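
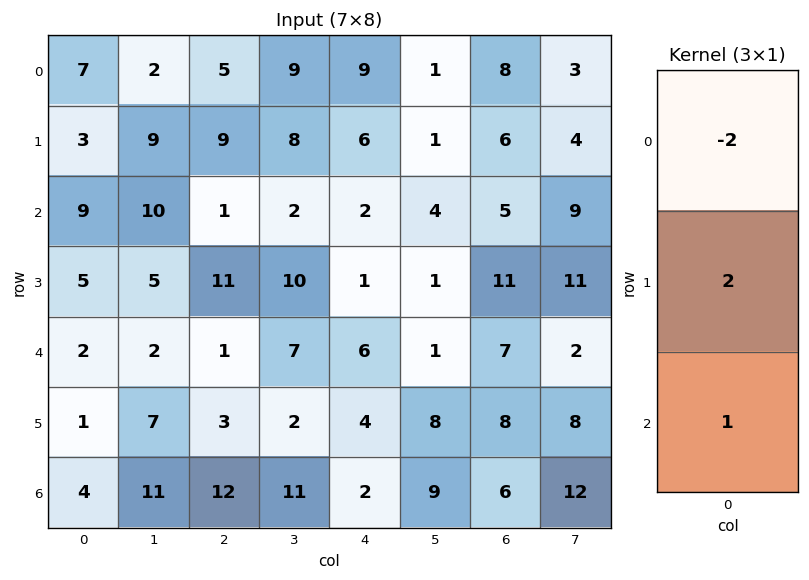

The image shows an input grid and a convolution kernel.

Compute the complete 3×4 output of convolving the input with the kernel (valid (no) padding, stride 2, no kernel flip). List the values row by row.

Output[0,0]: The receptive field on the input at this output position is [7 / 3 / 9]. Elementwise product with the kernel and sum: 7·-2 + 3·2 + 9·1.
Output[0,1]: The receptive field on the input at this output position is [5 / 9 / 1]. Elementwise product with the kernel and sum: 5·-2 + 9·2 + 1·1.

1 9 -4 1
-6 21 4 19
2 16 -2 8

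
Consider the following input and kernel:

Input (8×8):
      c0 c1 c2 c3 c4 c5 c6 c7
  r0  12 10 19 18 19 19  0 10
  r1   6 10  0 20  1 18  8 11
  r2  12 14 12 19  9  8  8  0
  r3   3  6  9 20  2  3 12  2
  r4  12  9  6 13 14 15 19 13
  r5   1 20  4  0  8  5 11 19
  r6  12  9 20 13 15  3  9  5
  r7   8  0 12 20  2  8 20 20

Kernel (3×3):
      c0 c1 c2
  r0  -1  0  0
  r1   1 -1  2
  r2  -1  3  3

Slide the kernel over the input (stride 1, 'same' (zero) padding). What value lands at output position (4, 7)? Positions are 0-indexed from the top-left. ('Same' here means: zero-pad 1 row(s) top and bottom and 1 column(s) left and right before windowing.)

The receptive field on the zero-padded input at this output position is [12 2 0 / 19 13 0 / 11 19 0]. Elementwise product with the kernel and sum: 12·-1 + 19·1 + 13·-1 + 0·2 + 11·-1 + 19·3 + 0·3.

40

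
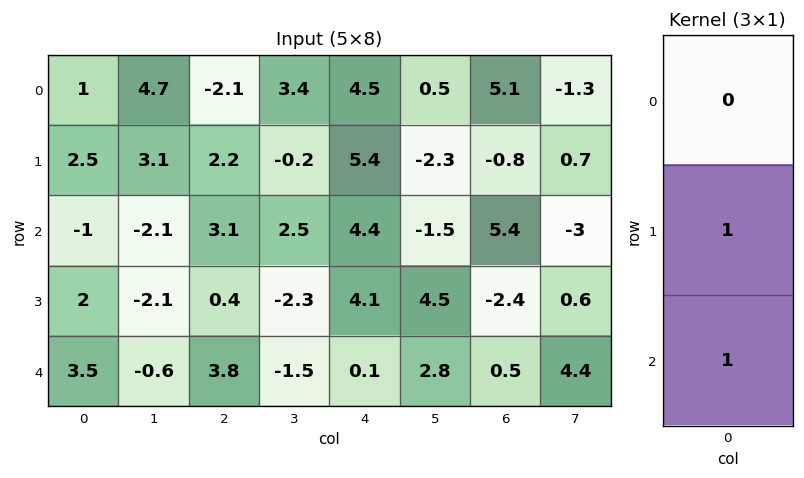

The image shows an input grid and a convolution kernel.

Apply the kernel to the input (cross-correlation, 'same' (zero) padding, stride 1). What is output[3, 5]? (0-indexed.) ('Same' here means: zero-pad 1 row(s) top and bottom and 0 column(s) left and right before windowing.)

The receptive field on the zero-padded input at this output position is [-1.5 / 4.5 / 2.8]. Elementwise product with the kernel and sum: 4.5·1 + 2.8·1.

7.3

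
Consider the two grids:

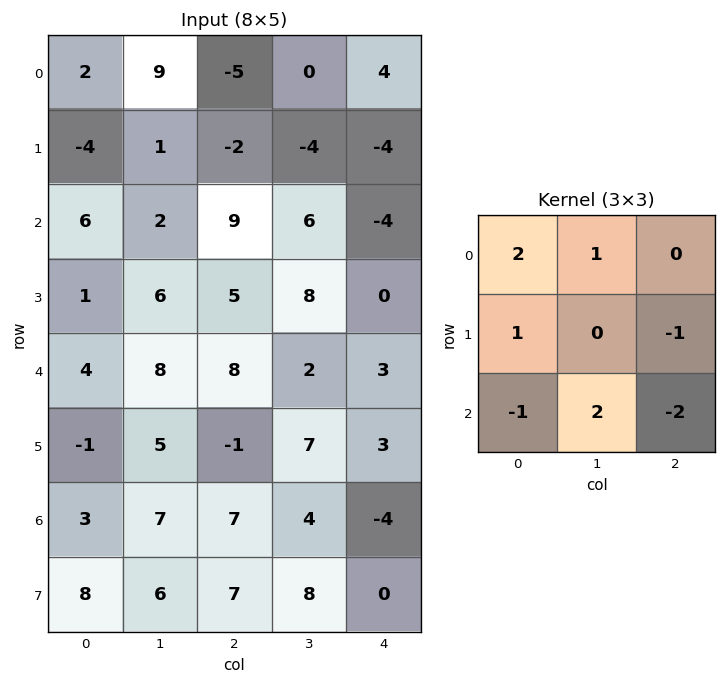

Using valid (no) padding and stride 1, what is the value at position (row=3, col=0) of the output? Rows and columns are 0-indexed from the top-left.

The receptive field on the input at this output position is [1 6 5 / 4 8 8 / -1 5 -1]. Elementwise product with the kernel and sum: 1·2 + 6·1 + 4·1 + 8·-1 + -1·-1 + 5·2 + -1·-2.

17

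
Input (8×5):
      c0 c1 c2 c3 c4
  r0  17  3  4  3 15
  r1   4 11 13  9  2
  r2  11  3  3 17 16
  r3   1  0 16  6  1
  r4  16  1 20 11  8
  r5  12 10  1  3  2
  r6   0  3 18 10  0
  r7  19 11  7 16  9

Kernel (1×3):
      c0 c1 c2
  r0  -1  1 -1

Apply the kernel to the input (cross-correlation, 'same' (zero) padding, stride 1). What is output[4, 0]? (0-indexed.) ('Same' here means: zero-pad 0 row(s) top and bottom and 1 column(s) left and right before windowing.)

15

The receptive field on the zero-padded input at this output position is [0 16 1]. Elementwise product with the kernel and sum: 0·-1 + 16·1 + 1·-1.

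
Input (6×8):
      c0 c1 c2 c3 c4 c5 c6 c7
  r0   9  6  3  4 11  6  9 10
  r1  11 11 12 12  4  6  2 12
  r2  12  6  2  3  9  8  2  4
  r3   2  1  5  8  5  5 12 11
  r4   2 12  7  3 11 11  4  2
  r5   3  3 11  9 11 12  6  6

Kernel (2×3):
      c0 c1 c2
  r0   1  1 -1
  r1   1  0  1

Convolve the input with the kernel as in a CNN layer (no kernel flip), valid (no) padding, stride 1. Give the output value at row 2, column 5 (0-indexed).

22

The receptive field on the input at this output position is [8 2 4 / 5 12 11]. Elementwise product with the kernel and sum: 8·1 + 2·1 + 4·-1 + 5·1 + 11·1.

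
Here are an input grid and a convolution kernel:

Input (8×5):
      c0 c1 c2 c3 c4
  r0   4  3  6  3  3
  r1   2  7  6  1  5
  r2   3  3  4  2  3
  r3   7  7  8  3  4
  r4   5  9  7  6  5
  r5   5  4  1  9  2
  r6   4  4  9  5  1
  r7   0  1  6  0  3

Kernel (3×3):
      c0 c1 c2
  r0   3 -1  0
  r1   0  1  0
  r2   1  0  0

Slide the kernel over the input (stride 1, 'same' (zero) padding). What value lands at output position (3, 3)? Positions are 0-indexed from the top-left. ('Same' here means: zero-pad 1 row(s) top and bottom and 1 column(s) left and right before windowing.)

20

The receptive field on the zero-padded input at this output position is [4 2 3 / 8 3 4 / 7 6 5]. Elementwise product with the kernel and sum: 4·3 + 2·-1 + 3·1 + 7·1.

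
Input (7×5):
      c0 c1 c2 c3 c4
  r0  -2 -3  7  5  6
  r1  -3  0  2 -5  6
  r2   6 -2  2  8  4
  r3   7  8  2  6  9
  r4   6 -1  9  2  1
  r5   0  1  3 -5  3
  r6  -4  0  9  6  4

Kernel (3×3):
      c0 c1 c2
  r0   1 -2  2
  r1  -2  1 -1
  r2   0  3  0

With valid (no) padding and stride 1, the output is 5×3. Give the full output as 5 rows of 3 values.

16 6 18
9 -10 42
3 17 -7
-24 34 -24
24 18 11

Output[0,0]: The receptive field on the input at this output position is [-2 -3 7 / -3 0 2 / 6 -2 2]. Elementwise product with the kernel and sum: -2·1 + -3·-2 + 7·2 + -3·-2 + 0·1 + 2·-1 + -2·3.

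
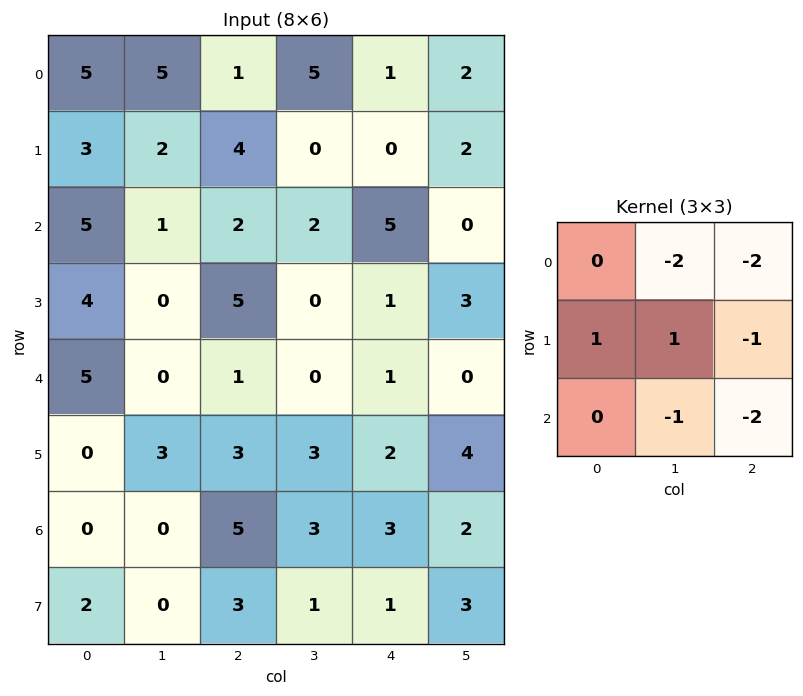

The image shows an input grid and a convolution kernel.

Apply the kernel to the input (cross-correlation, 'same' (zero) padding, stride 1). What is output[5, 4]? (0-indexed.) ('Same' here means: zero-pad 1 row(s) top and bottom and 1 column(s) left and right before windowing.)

The receptive field on the zero-padded input at this output position is [0 1 0 / 3 2 4 / 3 3 2]. Elementwise product with the kernel and sum: 1·-2 + 0·-2 + 3·1 + 2·1 + 4·-1 + 3·-1 + 2·-2.

-8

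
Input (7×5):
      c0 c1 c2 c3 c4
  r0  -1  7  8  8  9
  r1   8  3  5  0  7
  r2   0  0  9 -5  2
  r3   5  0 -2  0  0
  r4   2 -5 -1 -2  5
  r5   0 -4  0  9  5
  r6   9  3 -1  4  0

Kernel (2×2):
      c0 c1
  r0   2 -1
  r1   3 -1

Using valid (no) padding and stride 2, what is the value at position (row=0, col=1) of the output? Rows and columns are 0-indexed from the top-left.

The receptive field on the input at this output position is [8 8 / 5 0]. Elementwise product with the kernel and sum: 8·2 + 8·-1 + 5·3 + 0·-1.

23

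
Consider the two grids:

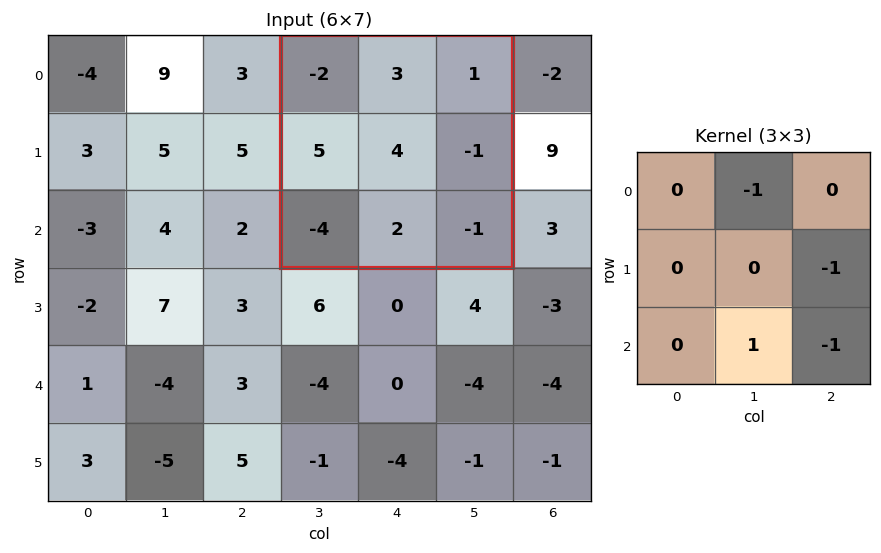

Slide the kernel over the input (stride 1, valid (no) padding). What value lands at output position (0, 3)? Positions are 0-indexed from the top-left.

1

The receptive field on the input at this output position is [-2 3 1 / 5 4 -1 / -4 2 -1]. Elementwise product with the kernel and sum: 3·-1 + -1·-1 + 2·1 + -1·-1.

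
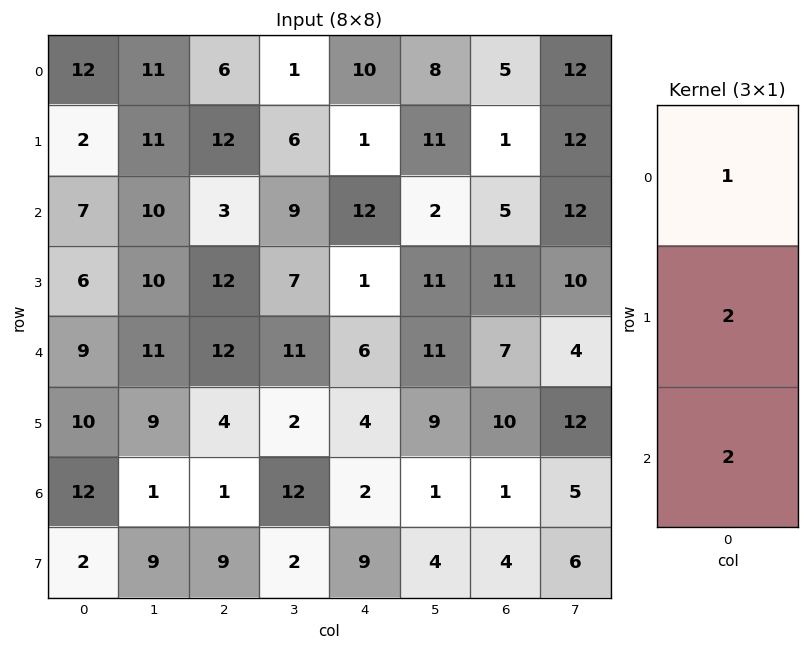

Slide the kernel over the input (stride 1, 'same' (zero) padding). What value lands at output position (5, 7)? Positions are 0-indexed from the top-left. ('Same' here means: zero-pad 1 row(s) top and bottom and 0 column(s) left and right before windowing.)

The receptive field on the zero-padded input at this output position is [4 / 12 / 5]. Elementwise product with the kernel and sum: 4·1 + 12·2 + 5·2.

38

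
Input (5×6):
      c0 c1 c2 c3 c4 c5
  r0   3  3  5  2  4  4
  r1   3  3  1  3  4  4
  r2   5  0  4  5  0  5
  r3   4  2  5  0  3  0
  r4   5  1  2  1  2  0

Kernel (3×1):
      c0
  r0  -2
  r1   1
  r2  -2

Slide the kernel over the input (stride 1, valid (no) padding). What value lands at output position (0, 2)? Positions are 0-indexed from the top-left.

The receptive field on the input at this output position is [5 / 1 / 4]. Elementwise product with the kernel and sum: 5·-2 + 1·1 + 4·-2.

-17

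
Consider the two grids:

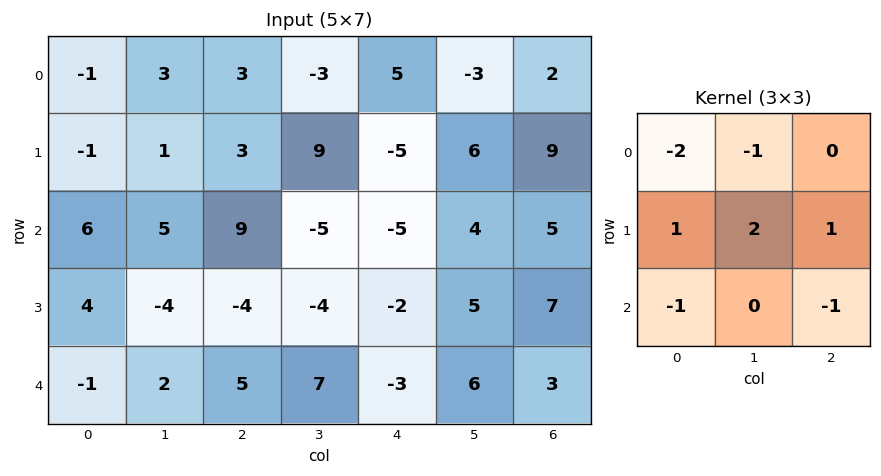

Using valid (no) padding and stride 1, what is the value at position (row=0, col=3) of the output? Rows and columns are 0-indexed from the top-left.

7

The receptive field on the input at this output position is [-3 5 -3 / 9 -5 6 / -5 -5 4]. Elementwise product with the kernel and sum: -3·-2 + 5·-1 + 9·1 + -5·2 + 6·1 + -5·-1 + 4·-1.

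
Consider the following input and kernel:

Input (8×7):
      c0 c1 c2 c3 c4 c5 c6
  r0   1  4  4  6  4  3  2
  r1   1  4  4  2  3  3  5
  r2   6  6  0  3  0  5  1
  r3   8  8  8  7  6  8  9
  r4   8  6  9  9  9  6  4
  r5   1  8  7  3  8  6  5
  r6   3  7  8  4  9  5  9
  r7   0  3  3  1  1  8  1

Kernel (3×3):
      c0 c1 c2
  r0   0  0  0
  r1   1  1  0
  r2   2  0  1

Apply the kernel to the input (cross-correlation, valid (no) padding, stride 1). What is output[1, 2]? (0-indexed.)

The receptive field on the input at this output position is [4 2 3 / 0 3 0 / 8 7 6]. Elementwise product with the kernel and sum: 0·1 + 3·1 + 8·2 + 6·1.

25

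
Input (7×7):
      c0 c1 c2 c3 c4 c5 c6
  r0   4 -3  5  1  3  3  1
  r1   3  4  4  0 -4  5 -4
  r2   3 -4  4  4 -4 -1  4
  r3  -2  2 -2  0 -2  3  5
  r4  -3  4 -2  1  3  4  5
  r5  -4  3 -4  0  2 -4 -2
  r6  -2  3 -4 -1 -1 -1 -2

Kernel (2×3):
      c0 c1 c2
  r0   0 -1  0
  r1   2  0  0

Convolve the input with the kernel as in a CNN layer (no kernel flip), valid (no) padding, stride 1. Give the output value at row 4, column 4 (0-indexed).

The receptive field on the input at this output position is [3 4 5 / 2 -4 -2]. Elementwise product with the kernel and sum: 4·-1 + 2·2.

0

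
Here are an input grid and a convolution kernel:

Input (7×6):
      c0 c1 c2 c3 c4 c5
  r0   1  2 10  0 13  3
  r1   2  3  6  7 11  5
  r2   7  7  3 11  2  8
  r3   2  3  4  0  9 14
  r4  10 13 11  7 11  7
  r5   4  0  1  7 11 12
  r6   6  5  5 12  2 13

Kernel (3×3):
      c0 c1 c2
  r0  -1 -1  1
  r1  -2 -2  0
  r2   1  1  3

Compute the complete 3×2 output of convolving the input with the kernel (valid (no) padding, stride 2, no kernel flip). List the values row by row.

Output[0,0]: The receptive field on the input at this output position is [1 2 10 / 2 3 6 / 7 7 3]. Elementwise product with the kernel and sum: 1·-1 + 2·-1 + 10·1 + 2·-2 + 3·-2 + 7·1 + 7·1 + 3·3.
Output[0,1]: The receptive field on the input at this output position is [10 0 13 / 6 7 11 / 3 11 2]. Elementwise product with the kernel and sum: 10·-1 + 0·-1 + 13·1 + 6·-2 + 7·-2 + 3·1 + 11·1 + 2·3.

20 -3
35 31
6 0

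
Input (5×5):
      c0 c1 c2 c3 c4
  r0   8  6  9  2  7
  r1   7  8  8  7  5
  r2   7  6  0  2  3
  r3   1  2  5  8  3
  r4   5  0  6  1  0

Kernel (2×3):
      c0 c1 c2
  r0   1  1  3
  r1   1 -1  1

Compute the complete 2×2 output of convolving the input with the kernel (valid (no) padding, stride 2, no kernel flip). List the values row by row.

Output[0,0]: The receptive field on the input at this output position is [8 6 9 / 7 8 8]. Elementwise product with the kernel and sum: 8·1 + 6·1 + 9·3 + 7·1 + 8·-1 + 8·1.

48 38
17 11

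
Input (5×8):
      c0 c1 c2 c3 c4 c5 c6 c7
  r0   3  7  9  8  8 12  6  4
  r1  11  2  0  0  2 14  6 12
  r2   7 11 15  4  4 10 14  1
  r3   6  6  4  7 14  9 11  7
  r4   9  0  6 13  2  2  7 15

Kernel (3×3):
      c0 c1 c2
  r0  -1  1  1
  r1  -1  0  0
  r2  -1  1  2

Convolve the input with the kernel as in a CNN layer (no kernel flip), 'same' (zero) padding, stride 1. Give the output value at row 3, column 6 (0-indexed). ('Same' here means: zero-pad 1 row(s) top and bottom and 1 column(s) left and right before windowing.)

The receptive field on the zero-padded input at this output position is [10 14 1 / 9 11 7 / 2 7 15]. Elementwise product with the kernel and sum: 10·-1 + 14·1 + 1·1 + 9·-1 + 2·-1 + 7·1 + 15·2.

31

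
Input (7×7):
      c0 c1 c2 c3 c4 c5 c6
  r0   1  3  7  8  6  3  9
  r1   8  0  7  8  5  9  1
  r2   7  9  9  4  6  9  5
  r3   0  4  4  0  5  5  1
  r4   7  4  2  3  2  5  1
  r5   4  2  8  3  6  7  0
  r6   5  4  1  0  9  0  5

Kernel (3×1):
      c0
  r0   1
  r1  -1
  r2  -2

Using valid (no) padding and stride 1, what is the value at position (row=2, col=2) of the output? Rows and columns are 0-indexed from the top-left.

The receptive field on the input at this output position is [9 / 4 / 2]. Elementwise product with the kernel and sum: 9·1 + 4·-1 + 2·-2.

1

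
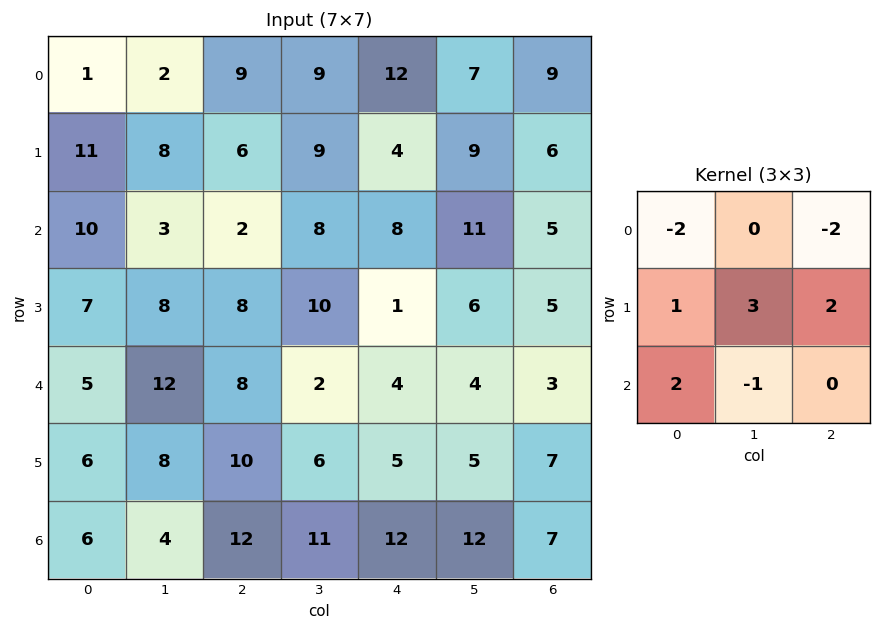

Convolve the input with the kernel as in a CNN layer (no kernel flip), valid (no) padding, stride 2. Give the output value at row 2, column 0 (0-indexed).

32

The receptive field on the input at this output position is [5 12 8 / 6 8 10 / 6 4 12]. Elementwise product with the kernel and sum: 5·-2 + 8·-2 + 6·1 + 8·3 + 10·2 + 6·2 + 4·-1.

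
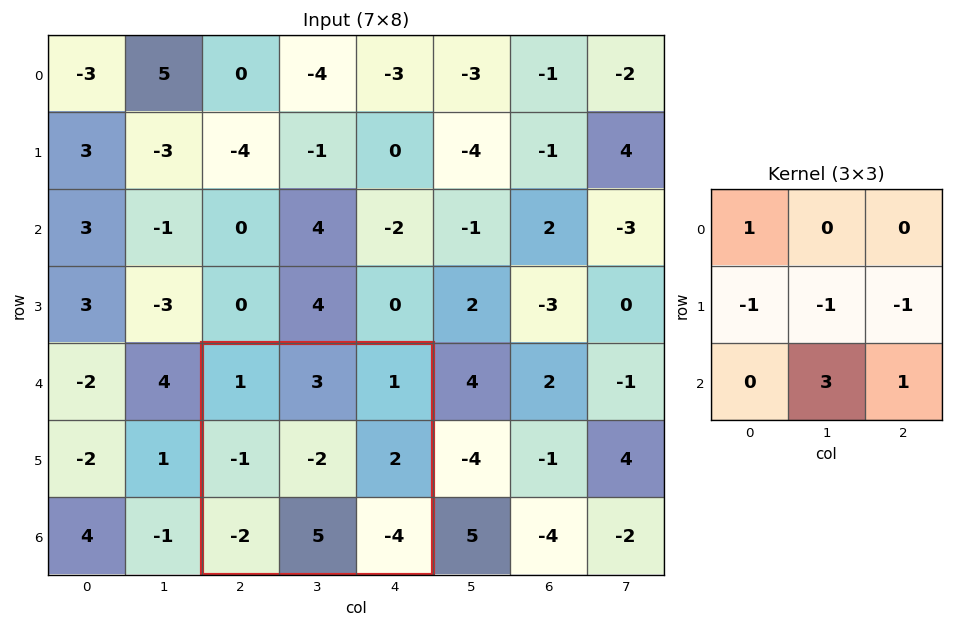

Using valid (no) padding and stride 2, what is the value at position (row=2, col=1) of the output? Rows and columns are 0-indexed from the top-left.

The receptive field on the input at this output position is [1 3 1 / -1 -2 2 / -2 5 -4]. Elementwise product with the kernel and sum: 1·1 + -1·-1 + -2·-1 + 2·-1 + 5·3 + -4·1.

13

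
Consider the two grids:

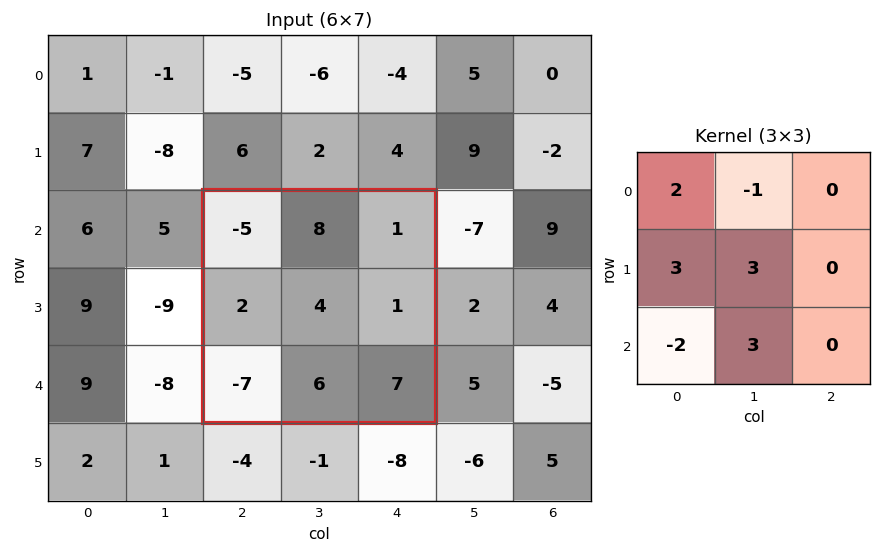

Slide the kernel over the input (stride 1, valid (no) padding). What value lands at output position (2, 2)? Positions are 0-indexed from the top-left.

The receptive field on the input at this output position is [-5 8 1 / 2 4 1 / -7 6 7]. Elementwise product with the kernel and sum: -5·2 + 8·-1 + 2·3 + 4·3 + -7·-2 + 6·3.

32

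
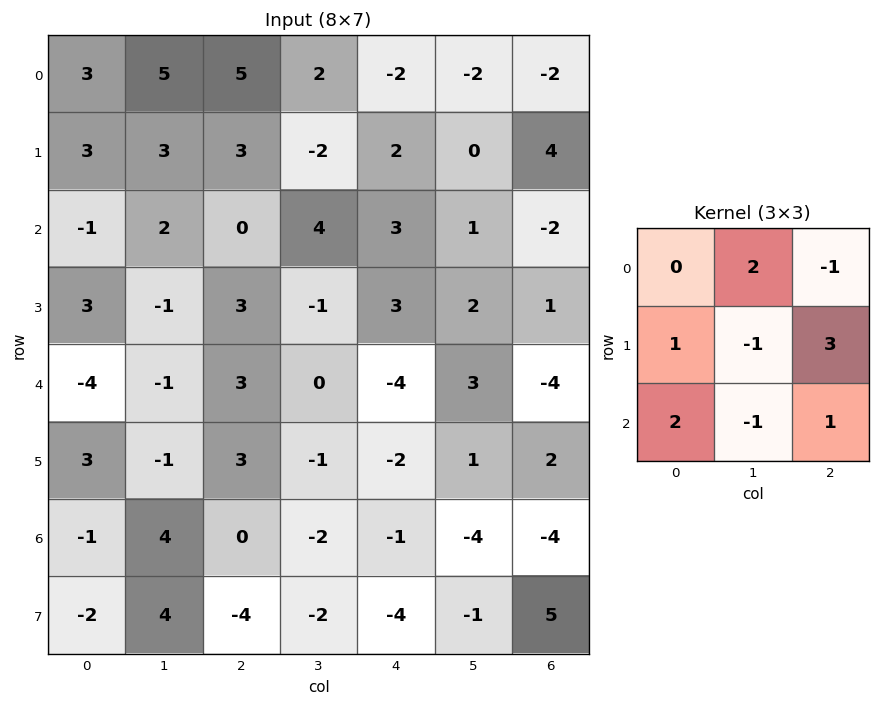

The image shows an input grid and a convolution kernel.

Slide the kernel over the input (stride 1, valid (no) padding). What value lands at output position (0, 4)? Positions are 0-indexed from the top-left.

The receptive field on the input at this output position is [-2 -2 -2 / 2 0 4 / 3 1 -2]. Elementwise product with the kernel and sum: -2·2 + -2·-1 + 2·1 + 0·-1 + 4·3 + 3·2 + 1·-1 + -2·1.

15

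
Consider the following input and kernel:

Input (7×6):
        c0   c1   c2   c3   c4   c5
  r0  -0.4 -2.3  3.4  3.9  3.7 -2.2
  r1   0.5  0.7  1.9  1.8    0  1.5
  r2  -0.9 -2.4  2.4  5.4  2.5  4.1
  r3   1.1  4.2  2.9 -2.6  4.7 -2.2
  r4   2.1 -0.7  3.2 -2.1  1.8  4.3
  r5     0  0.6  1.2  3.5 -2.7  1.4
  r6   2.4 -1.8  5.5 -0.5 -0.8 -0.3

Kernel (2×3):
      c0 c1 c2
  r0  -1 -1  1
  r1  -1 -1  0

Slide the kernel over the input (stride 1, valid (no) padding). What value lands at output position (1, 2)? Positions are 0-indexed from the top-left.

-11.5

The receptive field on the input at this output position is [1.9 1.8 0 / 2.4 5.4 2.5]. Elementwise product with the kernel and sum: 1.9·-1 + 1.8·-1 + 0·1 + 2.4·-1 + 5.4·-1.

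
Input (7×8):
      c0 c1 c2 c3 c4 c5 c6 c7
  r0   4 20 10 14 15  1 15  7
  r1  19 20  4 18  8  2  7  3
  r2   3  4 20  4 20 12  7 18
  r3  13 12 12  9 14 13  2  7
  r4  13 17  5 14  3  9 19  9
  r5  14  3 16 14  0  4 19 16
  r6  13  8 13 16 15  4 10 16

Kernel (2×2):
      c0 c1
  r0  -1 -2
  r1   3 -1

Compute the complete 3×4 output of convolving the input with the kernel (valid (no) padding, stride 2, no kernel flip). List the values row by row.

Output[0,0]: The receptive field on the input at this output position is [4 20 / 19 20]. Elementwise product with the kernel and sum: 4·-1 + 20·-2 + 19·3 + 20·-1.
Output[0,1]: The receptive field on the input at this output position is [10 14 / 4 18]. Elementwise product with the kernel and sum: 10·-1 + 14·-2 + 4·3 + 18·-1.

-7 -44 5 -11
16 -1 -15 -44
-8 1 -25 4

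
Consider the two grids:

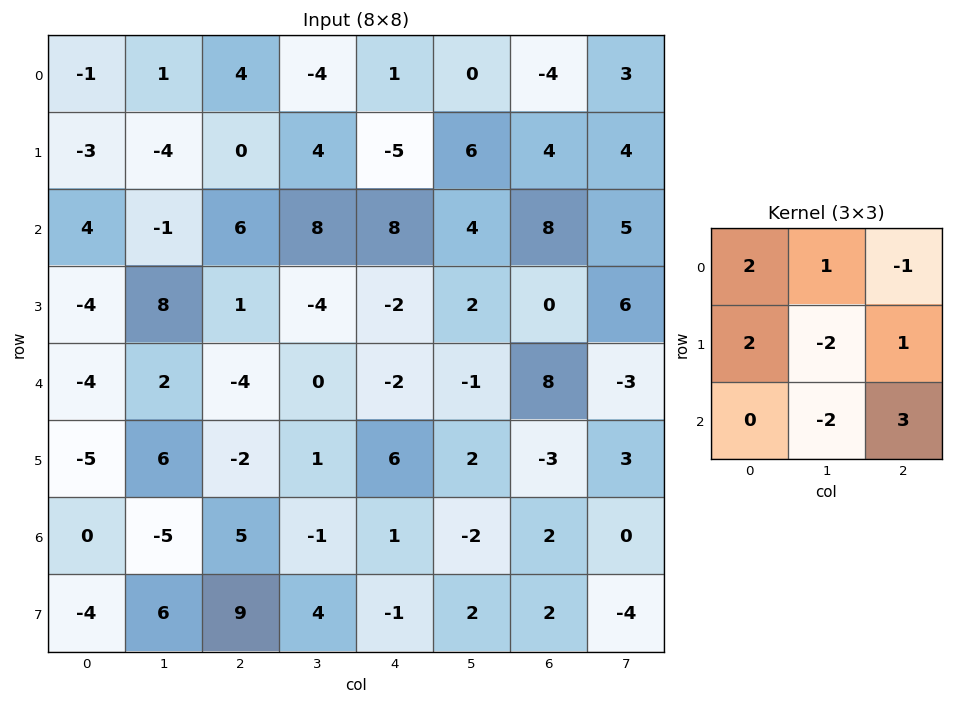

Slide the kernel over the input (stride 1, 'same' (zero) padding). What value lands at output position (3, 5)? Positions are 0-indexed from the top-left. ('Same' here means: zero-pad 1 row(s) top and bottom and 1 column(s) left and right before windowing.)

The receptive field on the zero-padded input at this output position is [8 4 8 / -2 2 0 / -2 -1 8]. Elementwise product with the kernel and sum: 8·2 + 4·1 + 8·-1 + -2·2 + 2·-2 + 0·1 + -1·-2 + 8·3.

30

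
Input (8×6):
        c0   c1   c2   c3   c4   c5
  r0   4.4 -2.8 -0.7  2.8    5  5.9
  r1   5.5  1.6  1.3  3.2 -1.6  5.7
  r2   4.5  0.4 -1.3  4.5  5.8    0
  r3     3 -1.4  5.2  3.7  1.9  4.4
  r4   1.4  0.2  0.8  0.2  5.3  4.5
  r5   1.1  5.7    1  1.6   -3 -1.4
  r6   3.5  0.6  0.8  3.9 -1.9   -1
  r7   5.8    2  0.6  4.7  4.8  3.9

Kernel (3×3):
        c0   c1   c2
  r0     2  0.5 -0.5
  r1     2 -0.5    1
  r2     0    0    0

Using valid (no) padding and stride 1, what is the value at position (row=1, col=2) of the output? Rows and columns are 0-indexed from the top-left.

The receptive field on the input at this output position is [1.3 3.2 -1.6 / -1.3 4.5 5.8 / 5.2 3.7 1.9]. Elementwise product with the kernel and sum: 1.3·2 + 3.2·0.5 + -1.6·-0.5 + -1.3·2 + 4.5·-0.5 + 5.8·1.

5.95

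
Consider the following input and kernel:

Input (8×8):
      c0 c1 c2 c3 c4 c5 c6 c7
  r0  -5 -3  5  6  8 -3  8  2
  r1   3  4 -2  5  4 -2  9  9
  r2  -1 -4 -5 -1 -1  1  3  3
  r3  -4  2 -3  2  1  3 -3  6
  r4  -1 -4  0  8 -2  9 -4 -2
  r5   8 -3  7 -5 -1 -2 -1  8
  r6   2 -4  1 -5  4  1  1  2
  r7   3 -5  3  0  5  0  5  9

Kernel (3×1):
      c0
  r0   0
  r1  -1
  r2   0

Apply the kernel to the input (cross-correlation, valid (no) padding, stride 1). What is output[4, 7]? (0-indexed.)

The receptive field on the input at this output position is [-2 / 8 / 2]. Elementwise product with the kernel and sum: 8·-1.

-8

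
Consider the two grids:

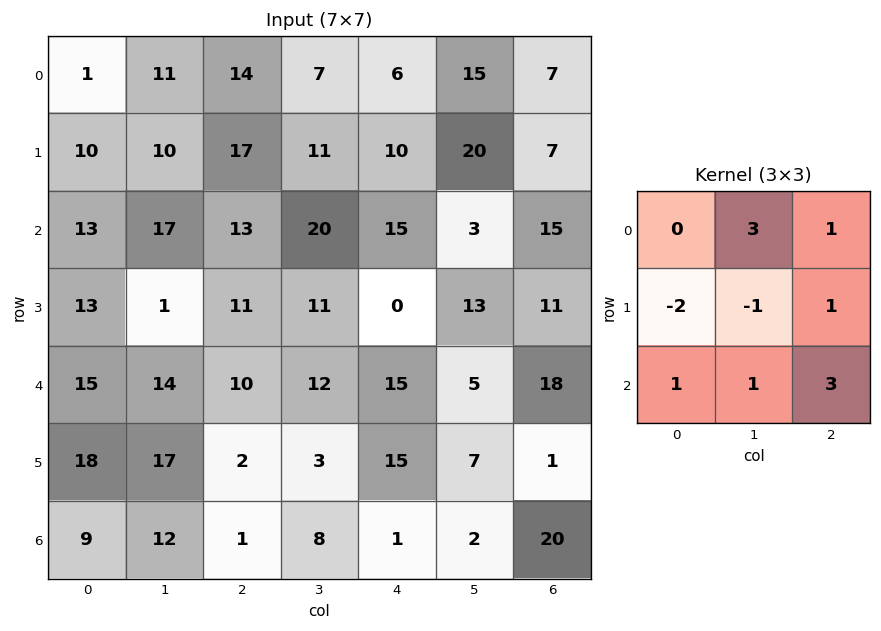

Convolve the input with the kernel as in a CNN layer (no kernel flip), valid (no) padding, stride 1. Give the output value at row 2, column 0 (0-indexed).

107

The receptive field on the input at this output position is [13 17 13 / 13 1 11 / 15 14 10]. Elementwise product with the kernel and sum: 17·3 + 13·1 + 13·-2 + 1·-1 + 11·1 + 15·1 + 14·1 + 10·3.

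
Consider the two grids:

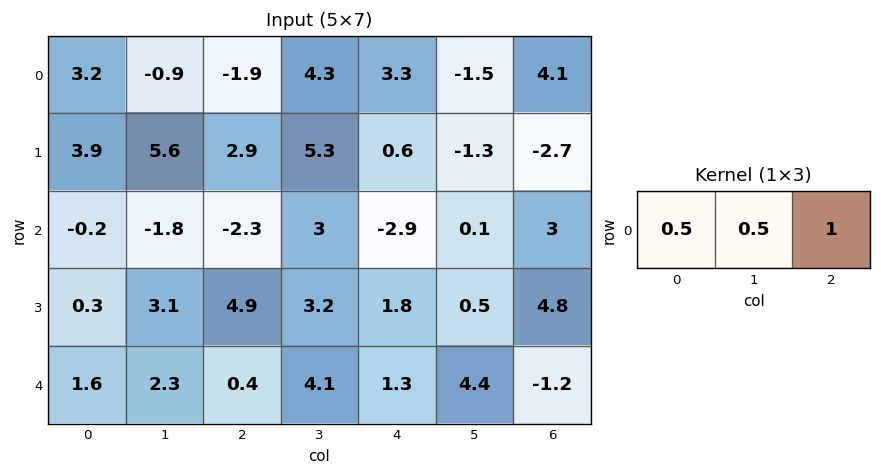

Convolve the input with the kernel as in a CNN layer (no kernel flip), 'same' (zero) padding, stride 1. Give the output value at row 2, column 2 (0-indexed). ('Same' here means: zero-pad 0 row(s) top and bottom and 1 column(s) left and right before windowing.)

The receptive field on the zero-padded input at this output position is [-1.8 -2.3 3]. Elementwise product with the kernel and sum: -1.8·0.5 + -2.3·0.5 + 3·1.

0.95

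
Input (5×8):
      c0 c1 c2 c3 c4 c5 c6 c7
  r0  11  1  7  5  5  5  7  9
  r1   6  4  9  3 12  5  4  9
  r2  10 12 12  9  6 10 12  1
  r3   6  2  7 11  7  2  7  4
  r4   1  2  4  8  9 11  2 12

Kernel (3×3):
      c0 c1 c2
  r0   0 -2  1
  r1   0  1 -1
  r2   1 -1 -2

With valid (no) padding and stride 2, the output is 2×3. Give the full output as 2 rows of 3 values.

Output[0,0]: The receptive field on the input at this output position is [11 1 7 / 6 4 9 / 10 12 12]. Elementwise product with the kernel and sum: 1·-2 + 7·1 + 4·1 + 9·-1 + 10·1 + 12·-1 + 12·-2.

-26 -23 -30
-26 -30 -19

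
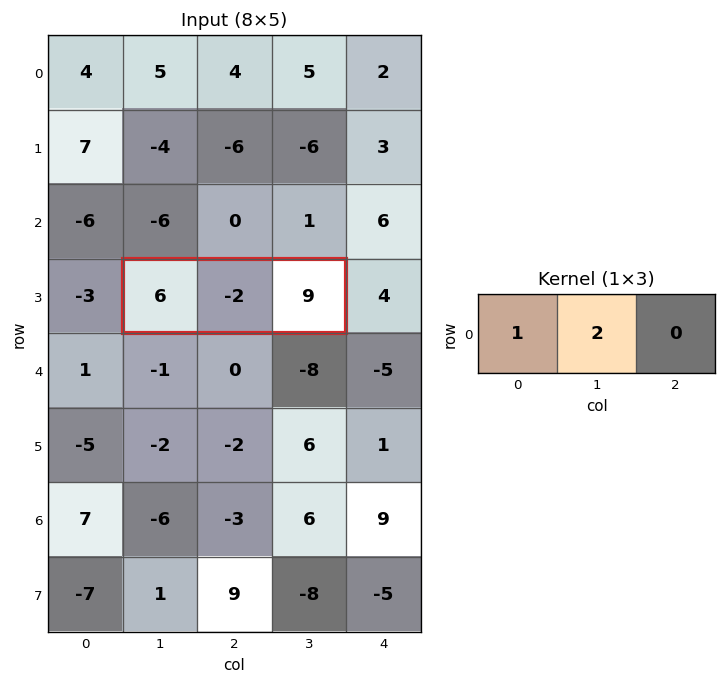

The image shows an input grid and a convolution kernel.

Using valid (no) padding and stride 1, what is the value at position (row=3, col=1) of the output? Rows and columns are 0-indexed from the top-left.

2

The receptive field on the input at this output position is [6 -2 9]. Elementwise product with the kernel and sum: 6·1 + -2·2.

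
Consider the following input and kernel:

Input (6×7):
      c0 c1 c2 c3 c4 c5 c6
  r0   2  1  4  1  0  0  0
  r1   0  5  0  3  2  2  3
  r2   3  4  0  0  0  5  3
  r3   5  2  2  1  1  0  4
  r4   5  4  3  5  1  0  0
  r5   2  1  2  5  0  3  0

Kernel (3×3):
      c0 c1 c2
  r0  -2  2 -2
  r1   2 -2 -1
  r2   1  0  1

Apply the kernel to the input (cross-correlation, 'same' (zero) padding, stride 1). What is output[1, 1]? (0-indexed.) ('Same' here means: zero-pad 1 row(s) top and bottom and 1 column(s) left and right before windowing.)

-17

The receptive field on the zero-padded input at this output position is [2 1 4 / 0 5 0 / 3 4 0]. Elementwise product with the kernel and sum: 2·-2 + 1·2 + 4·-2 + 0·2 + 5·-2 + 0·-1 + 3·1 + 0·1.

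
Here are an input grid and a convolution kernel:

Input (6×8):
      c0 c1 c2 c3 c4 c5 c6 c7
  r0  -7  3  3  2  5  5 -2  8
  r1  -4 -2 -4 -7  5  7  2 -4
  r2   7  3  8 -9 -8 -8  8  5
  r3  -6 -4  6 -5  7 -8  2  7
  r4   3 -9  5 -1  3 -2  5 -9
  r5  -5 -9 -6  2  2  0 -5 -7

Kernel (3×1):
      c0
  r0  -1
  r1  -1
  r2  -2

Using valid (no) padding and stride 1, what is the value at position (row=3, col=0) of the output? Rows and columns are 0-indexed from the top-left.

The receptive field on the input at this output position is [-6 / 3 / -5]. Elementwise product with the kernel and sum: -6·-1 + 3·-1 + -5·-2.

13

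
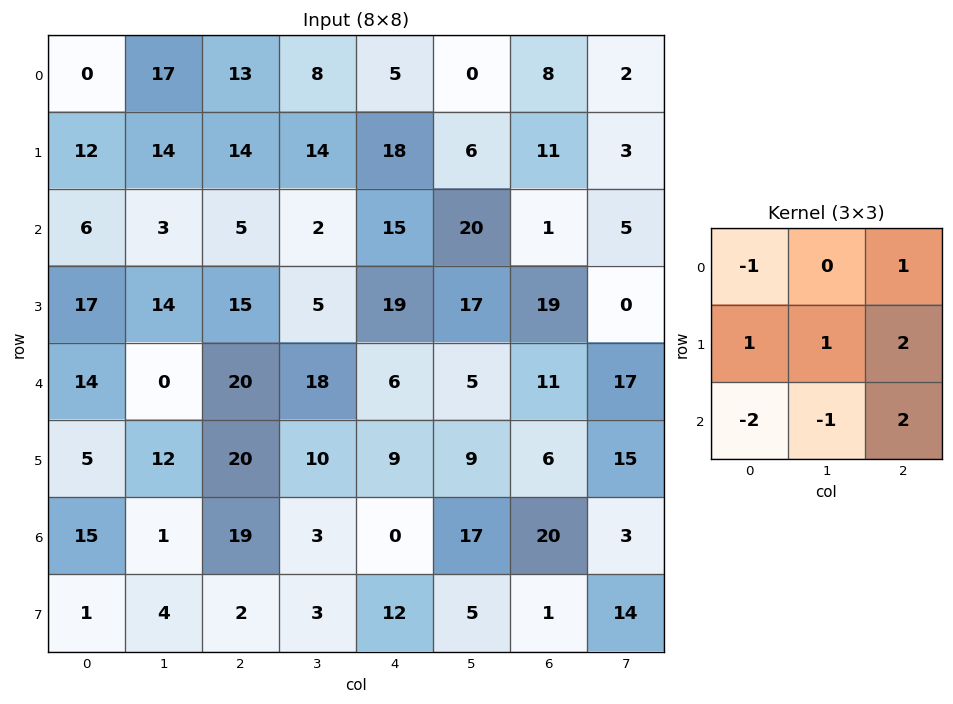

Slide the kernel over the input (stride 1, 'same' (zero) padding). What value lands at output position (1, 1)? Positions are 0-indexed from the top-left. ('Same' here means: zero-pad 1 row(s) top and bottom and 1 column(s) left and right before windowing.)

62

The receptive field on the zero-padded input at this output position is [0 17 13 / 12 14 14 / 6 3 5]. Elementwise product with the kernel and sum: 0·-1 + 13·1 + 12·1 + 14·1 + 14·2 + 6·-2 + 3·-1 + 5·2.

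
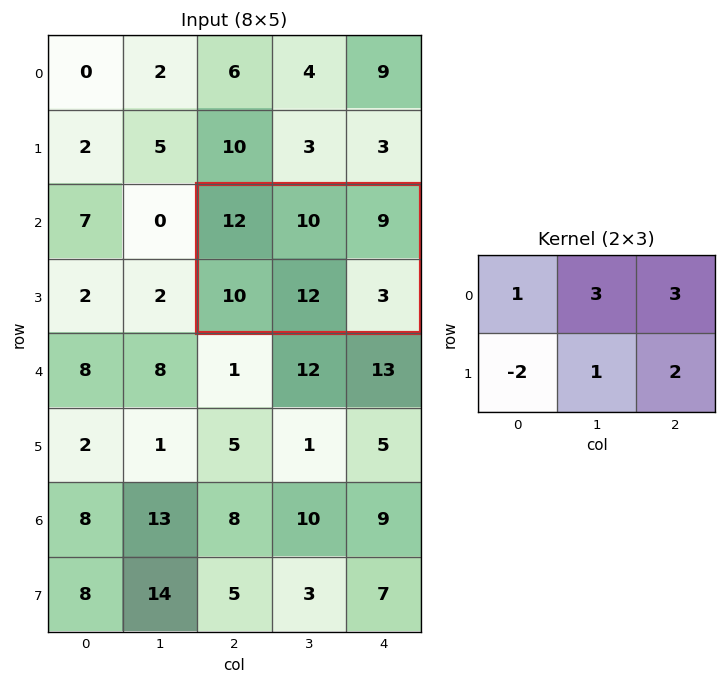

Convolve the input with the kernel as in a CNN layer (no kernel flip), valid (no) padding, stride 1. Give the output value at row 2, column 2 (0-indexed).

67

The receptive field on the input at this output position is [12 10 9 / 10 12 3]. Elementwise product with the kernel and sum: 12·1 + 10·3 + 9·3 + 10·-2 + 12·1 + 3·2.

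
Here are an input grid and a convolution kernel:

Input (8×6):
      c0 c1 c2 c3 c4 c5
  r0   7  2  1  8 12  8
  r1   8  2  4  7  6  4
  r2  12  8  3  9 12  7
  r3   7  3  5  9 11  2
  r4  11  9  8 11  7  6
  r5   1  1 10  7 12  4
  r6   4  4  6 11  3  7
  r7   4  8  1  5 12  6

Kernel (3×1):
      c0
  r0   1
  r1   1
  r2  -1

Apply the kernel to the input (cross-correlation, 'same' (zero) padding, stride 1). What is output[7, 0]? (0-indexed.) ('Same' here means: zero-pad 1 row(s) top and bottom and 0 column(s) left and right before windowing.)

8

The receptive field on the zero-padded input at this output position is [4 / 4 / 0]. Elementwise product with the kernel and sum: 4·1 + 4·1 + 0·-1.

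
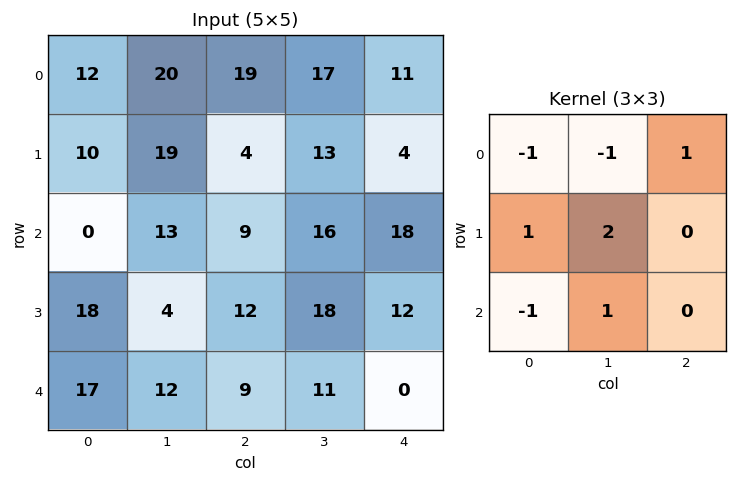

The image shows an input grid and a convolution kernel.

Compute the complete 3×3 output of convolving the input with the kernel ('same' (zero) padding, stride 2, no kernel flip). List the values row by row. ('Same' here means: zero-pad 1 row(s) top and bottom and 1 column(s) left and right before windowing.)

Output[0,0]: The receptive field on the zero-padded input at this output position is [0 0 0 / 0 12 20 / 0 10 19]. Elementwise product with the kernel and sum: 0·-1 + 0·-1 + 0·1 + 0·1 + 12·2 + 0·-1 + 10·1.

34 43 30
27 29 29
20 32 -19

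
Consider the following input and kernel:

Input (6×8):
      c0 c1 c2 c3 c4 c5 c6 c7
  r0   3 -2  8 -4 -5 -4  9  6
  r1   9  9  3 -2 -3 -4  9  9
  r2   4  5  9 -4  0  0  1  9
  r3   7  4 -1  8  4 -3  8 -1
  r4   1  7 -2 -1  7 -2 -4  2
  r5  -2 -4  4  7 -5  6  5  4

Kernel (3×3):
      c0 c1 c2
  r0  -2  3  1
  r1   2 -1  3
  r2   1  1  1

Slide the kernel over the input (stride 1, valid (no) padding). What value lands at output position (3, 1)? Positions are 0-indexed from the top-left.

The receptive field on the input at this output position is [4 -1 8 / 7 -2 -1 / -4 4 7]. Elementwise product with the kernel and sum: 4·-2 + -1·3 + 8·1 + 7·2 + -2·-1 + -1·3 + -4·1 + 4·1 + 7·1.

17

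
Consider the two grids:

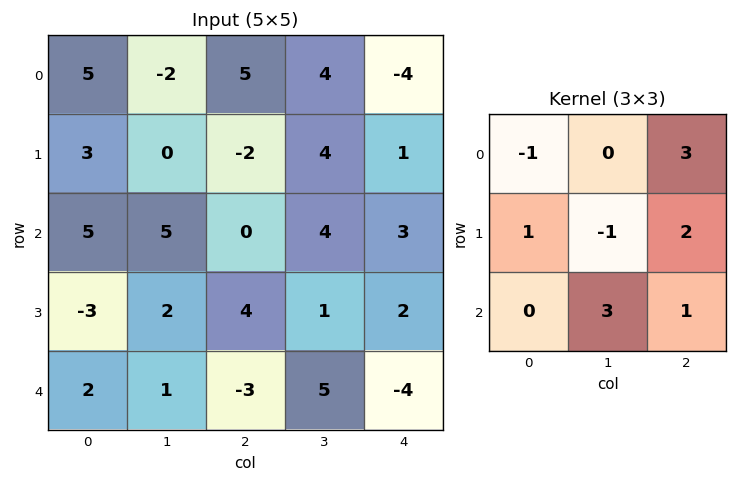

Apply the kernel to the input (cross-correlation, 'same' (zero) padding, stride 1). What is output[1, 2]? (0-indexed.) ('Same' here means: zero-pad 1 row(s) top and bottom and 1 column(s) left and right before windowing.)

28

The receptive field on the zero-padded input at this output position is [-2 5 4 / 0 -2 4 / 5 0 4]. Elementwise product with the kernel and sum: -2·-1 + 4·3 + 0·1 + -2·-1 + 4·2 + 0·3 + 4·1.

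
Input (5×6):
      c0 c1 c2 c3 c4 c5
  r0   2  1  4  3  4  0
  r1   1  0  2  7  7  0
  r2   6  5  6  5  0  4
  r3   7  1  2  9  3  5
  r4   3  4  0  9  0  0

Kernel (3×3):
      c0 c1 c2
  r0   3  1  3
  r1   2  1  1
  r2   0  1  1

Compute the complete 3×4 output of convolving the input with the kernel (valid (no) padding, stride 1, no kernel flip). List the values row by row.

Output[0,0]: The receptive field on the input at this output position is [2 1 4 / 1 0 2 / 6 5 6]. Elementwise product with the kernel and sum: 2·3 + 1·1 + 4·3 + 1·2 + 0·1 + 2·1 + 5·1 + 6·1.
Output[0,1]: The receptive field on the input at this output position is [1 4 3 / 0 2 7 / 5 6 5]. Elementwise product with the kernel and sum: 1·3 + 4·1 + 3·3 + 0·2 + 2·1 + 7·1 + 6·1 + 5·1.

34 36 50 38
35 55 63 50
62 58 48 53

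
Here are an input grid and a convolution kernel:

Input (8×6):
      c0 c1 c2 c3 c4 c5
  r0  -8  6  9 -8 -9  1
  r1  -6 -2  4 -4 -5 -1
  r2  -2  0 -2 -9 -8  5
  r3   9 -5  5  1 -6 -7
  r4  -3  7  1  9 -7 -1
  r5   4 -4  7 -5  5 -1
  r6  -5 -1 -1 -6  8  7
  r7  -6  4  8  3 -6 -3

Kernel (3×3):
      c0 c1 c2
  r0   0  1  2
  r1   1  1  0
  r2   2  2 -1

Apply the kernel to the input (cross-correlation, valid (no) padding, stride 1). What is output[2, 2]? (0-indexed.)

8

The receptive field on the input at this output position is [-2 -9 -8 / 5 1 -6 / 1 9 -7]. Elementwise product with the kernel and sum: -9·1 + -8·2 + 5·1 + 1·1 + 1·2 + 9·2 + -7·-1.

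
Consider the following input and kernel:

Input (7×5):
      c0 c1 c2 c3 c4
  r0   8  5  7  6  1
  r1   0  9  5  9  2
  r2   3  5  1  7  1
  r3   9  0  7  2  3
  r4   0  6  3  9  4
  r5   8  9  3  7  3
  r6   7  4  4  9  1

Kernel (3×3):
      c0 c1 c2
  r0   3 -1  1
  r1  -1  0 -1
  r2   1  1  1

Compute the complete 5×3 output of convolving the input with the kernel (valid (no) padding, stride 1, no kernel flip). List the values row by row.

Output[0,0]: The receptive field on the input at this output position is [8 5 7 / 0 9 5 / 3 5 1]. Elementwise product with the kernel and sum: 8·3 + 5·-1 + 7·1 + 0·-1 + 5·-1 + 3·1 + 5·1 + 1·1.

30 9 18
8 28 18
-2 37 3
51 -1 28
1 25 12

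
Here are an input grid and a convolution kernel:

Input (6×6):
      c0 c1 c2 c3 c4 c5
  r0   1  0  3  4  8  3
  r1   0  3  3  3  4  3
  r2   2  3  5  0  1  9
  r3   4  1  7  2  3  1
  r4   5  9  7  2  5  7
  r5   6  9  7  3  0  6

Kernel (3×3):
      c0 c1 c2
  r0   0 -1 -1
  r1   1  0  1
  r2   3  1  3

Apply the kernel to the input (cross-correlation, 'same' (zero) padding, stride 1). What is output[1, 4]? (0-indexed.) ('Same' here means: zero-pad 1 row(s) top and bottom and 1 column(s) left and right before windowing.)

The receptive field on the zero-padded input at this output position is [4 8 3 / 3 4 3 / 0 1 9]. Elementwise product with the kernel and sum: 8·-1 + 3·-1 + 3·1 + 3·1 + 0·3 + 1·1 + 9·3.

23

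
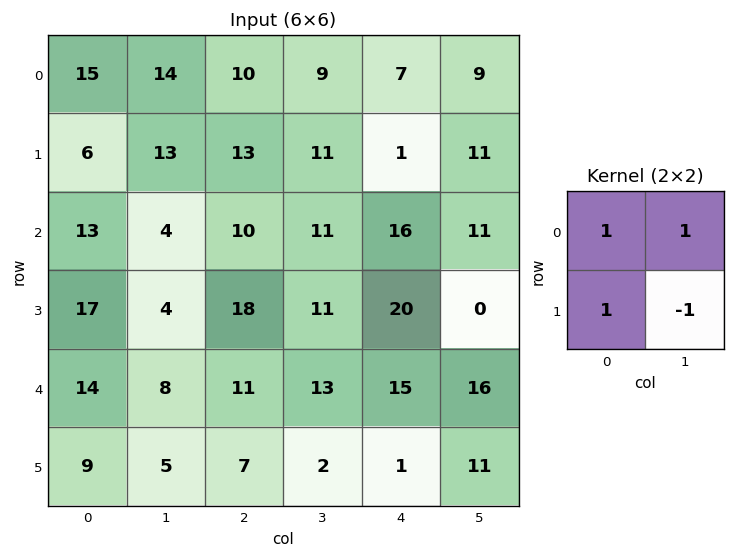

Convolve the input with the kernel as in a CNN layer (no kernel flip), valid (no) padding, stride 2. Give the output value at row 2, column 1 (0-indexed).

29

The receptive field on the input at this output position is [11 13 / 7 2]. Elementwise product with the kernel and sum: 11·1 + 13·1 + 7·1 + 2·-1.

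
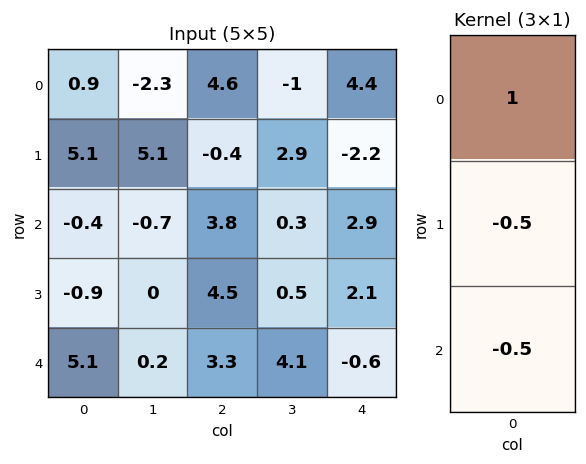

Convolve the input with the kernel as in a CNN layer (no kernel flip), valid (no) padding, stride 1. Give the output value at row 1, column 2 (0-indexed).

-4.55

The receptive field on the input at this output position is [-0.4 / 3.8 / 4.5]. Elementwise product with the kernel and sum: -0.4·1 + 3.8·-0.5 + 4.5·-0.5.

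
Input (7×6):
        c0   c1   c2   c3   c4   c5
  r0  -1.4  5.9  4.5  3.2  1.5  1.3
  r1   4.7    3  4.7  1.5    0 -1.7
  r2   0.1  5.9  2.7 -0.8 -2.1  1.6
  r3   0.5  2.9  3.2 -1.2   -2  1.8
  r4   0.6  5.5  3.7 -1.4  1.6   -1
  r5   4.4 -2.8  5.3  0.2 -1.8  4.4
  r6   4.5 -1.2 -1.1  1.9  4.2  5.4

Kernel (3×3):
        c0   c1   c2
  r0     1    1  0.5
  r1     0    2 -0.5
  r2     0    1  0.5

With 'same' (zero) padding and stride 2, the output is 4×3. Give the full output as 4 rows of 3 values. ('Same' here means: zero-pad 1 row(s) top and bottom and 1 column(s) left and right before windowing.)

0.45 12.85 1.5
5.4 16.85 -5.45
3.4 19 1.8
12.6 -0.55 6.3

Output[0,0]: The receptive field on the zero-padded input at this output position is [0 0 0 / 0 -1.4 5.9 / 0 4.7 3]. Elementwise product with the kernel and sum: 0·1 + 0·1 + 0·0.5 + -1.4·2 + 5.9·-0.5 + 4.7·1 + 3·0.5.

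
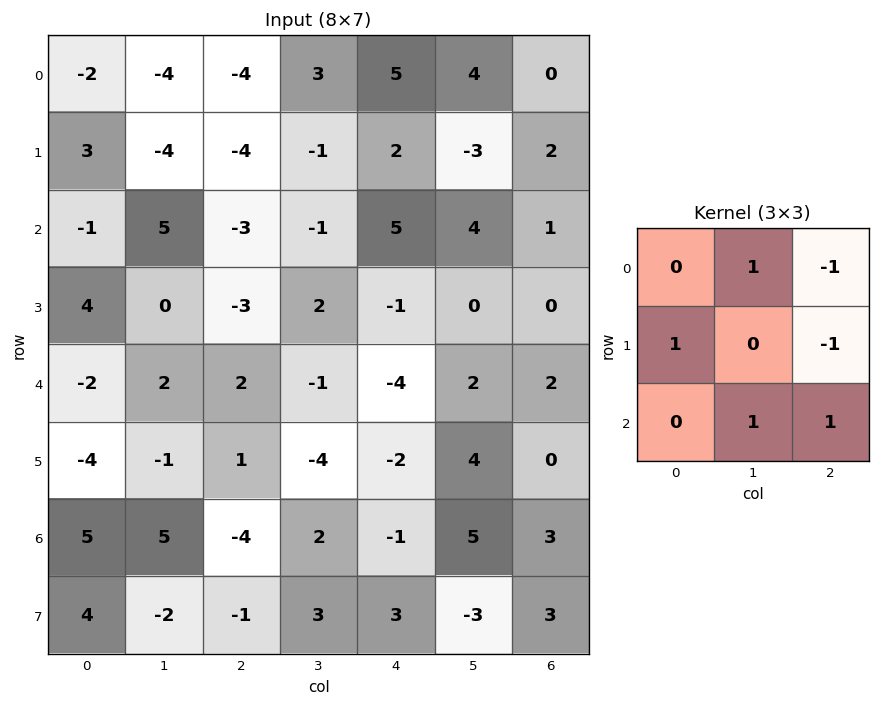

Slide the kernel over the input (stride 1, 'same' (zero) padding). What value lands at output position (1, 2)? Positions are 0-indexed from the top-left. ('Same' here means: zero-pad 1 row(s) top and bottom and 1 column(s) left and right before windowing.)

-14

The receptive field on the zero-padded input at this output position is [-4 -4 3 / -4 -4 -1 / 5 -3 -1]. Elementwise product with the kernel and sum: -4·1 + 3·-1 + -4·1 + -1·-1 + -3·1 + -1·1.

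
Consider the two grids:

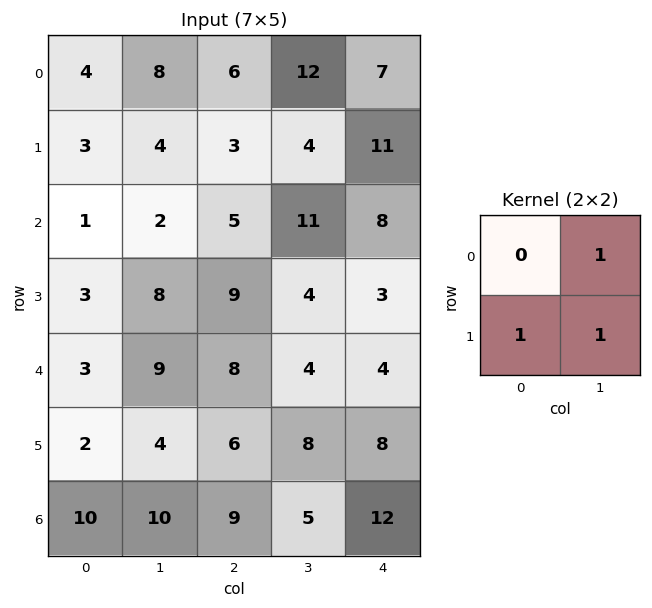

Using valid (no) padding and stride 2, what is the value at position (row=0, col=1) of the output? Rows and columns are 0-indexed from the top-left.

The receptive field on the input at this output position is [6 12 / 3 4]. Elementwise product with the kernel and sum: 12·1 + 3·1 + 4·1.

19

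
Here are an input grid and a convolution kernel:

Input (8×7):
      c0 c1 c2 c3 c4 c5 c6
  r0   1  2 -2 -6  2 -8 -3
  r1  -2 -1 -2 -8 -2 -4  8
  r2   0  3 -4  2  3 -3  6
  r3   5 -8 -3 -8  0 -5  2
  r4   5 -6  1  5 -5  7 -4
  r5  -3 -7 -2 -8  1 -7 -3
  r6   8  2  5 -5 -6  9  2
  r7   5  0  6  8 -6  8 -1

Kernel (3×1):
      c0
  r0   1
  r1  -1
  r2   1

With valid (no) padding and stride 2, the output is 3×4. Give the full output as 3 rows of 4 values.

Output[0,0]: The receptive field on the input at this output position is [1 / -2 / 0]. Elementwise product with the kernel and sum: 1·1 + -2·-1 + 0·1.

3 -4 7 -5
0 0 -2 0
16 8 -12 1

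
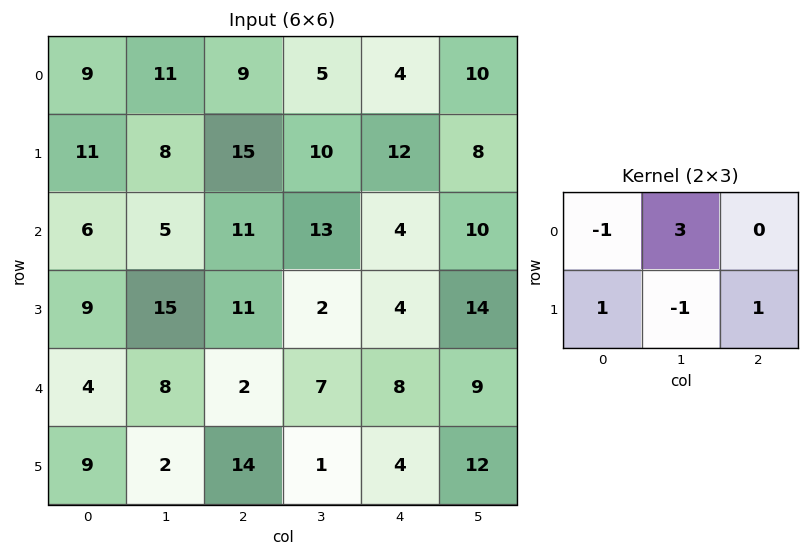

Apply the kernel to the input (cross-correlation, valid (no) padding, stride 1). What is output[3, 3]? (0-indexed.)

18

The receptive field on the input at this output position is [2 4 14 / 7 8 9]. Elementwise product with the kernel and sum: 2·-1 + 4·3 + 7·1 + 8·-1 + 9·1.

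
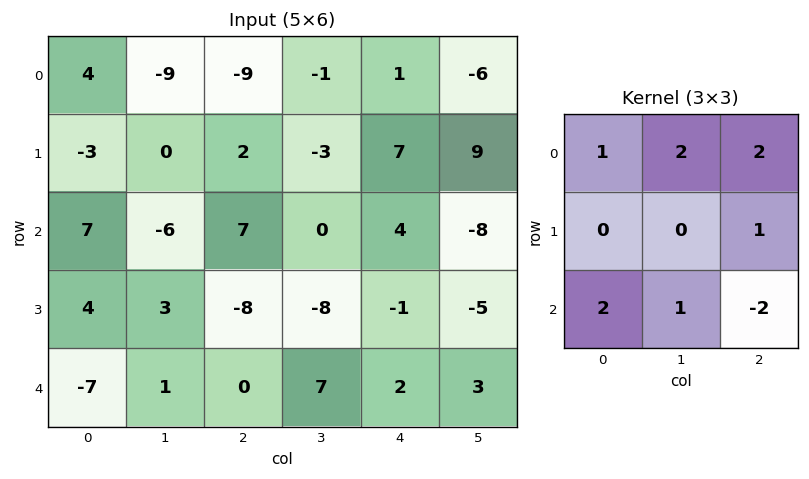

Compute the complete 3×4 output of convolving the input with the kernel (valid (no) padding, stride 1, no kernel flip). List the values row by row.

Output[0,0]: The receptive field on the input at this output position is [4 -9 -9 / -3 0 2 / 7 -6 7]. Elementwise product with the kernel and sum: 4·1 + -9·2 + -9·2 + 2·1 + 7·2 + -6·1 + 7·-2.
Output[0,1]: The receptive field on the input at this output position is [-9 -9 -1 / 0 2 -3 / -6 7 0]. Elementwise product with the kernel and sum: -9·1 + -9·2 + -1·2 + -3·1 + -6·2 + 7·1 + 0·-2.

-36 -37 4 18
35 12 -8 14
-12 -12 17 -3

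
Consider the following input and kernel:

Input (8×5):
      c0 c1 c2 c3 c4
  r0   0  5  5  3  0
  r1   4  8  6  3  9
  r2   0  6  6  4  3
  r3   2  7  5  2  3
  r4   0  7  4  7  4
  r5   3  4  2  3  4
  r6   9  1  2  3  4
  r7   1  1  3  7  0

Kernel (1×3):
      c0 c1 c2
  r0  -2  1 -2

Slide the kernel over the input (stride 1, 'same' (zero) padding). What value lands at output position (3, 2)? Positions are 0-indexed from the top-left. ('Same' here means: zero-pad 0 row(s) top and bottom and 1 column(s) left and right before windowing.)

The receptive field on the zero-padded input at this output position is [7 5 2]. Elementwise product with the kernel and sum: 7·-2 + 5·1 + 2·-2.

-13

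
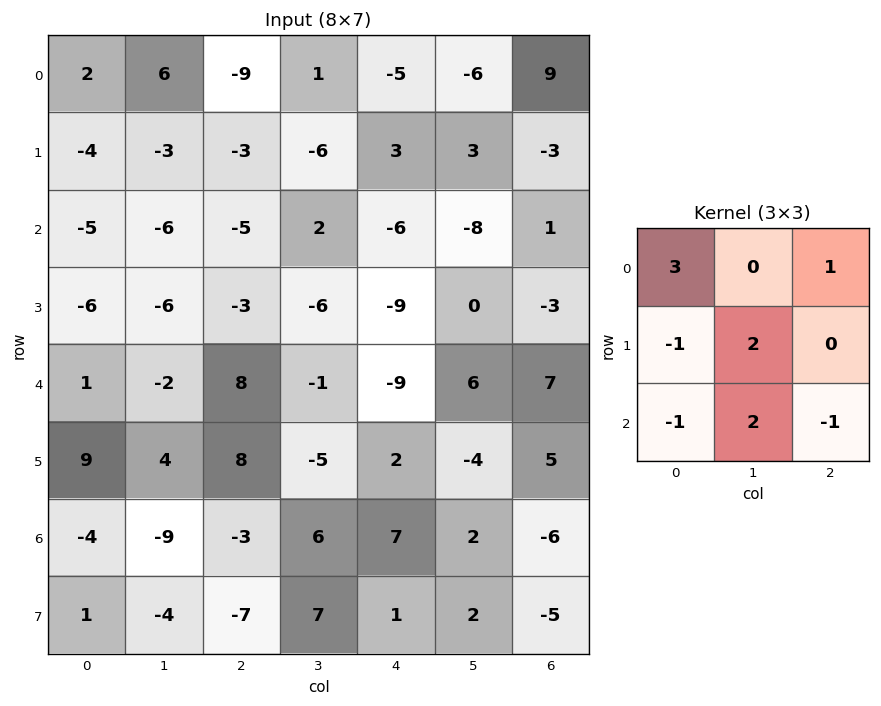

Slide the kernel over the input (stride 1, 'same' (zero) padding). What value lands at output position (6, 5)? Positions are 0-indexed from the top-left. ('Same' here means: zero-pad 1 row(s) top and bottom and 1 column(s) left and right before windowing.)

The receptive field on the zero-padded input at this output position is [2 -4 5 / 7 2 -6 / 1 2 -5]. Elementwise product with the kernel and sum: 2·3 + 5·1 + 7·-1 + 2·2 + 1·-1 + 2·2 + -5·-1.

16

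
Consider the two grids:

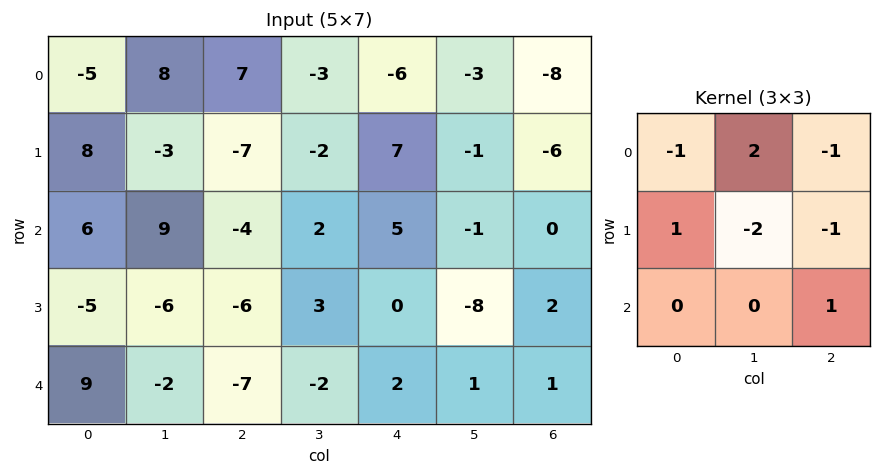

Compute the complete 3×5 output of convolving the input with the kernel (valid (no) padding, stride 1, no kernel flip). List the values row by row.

Output[0,0]: The receptive field on the input at this output position is [-5 8 7 / 8 -3 -7 / 6 9 -4]. Elementwise product with the kernel and sum: -5·-1 + 8·2 + 7·-1 + 8·1 + -3·-2 + -7·-1 + -4·1.

31 24 -12 -22 23
-21 9 -17 2 6
22 -18 -7 21 8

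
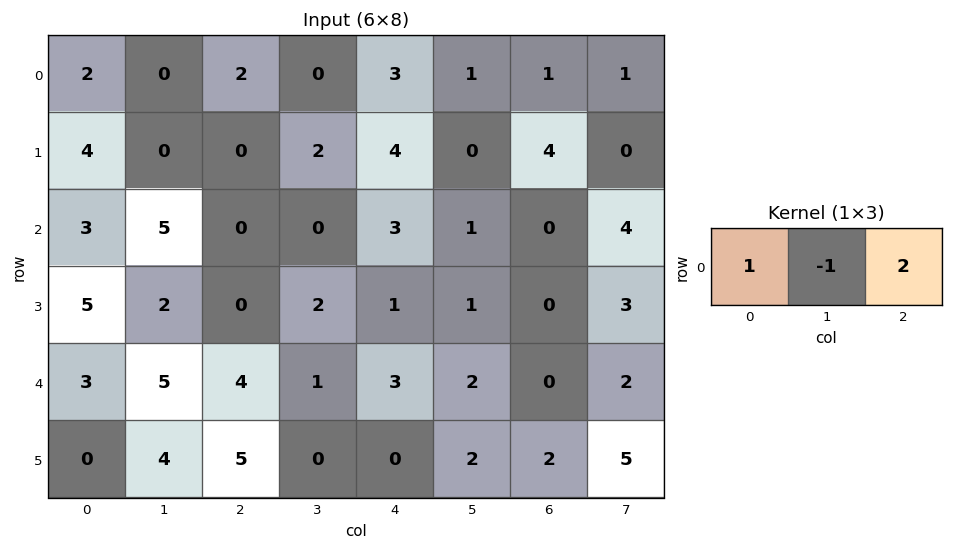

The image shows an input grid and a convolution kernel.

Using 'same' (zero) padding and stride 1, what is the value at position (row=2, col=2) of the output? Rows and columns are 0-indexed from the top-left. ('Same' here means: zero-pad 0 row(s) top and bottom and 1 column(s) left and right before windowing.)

5

The receptive field on the zero-padded input at this output position is [5 0 0]. Elementwise product with the kernel and sum: 5·1 + 0·-1 + 0·2.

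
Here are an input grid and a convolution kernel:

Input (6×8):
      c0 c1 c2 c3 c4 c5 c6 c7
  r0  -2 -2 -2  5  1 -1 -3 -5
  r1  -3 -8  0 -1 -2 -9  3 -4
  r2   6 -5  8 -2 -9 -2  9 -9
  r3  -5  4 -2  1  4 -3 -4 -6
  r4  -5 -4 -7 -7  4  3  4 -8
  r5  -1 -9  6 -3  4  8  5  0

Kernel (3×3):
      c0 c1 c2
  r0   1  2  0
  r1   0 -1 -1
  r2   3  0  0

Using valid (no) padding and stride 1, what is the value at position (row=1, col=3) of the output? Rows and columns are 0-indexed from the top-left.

The receptive field on the input at this output position is [-1 -2 -9 / -2 -9 -2 / 1 4 -3]. Elementwise product with the kernel and sum: -1·1 + -2·2 + -9·-1 + -2·-1 + 1·3.

9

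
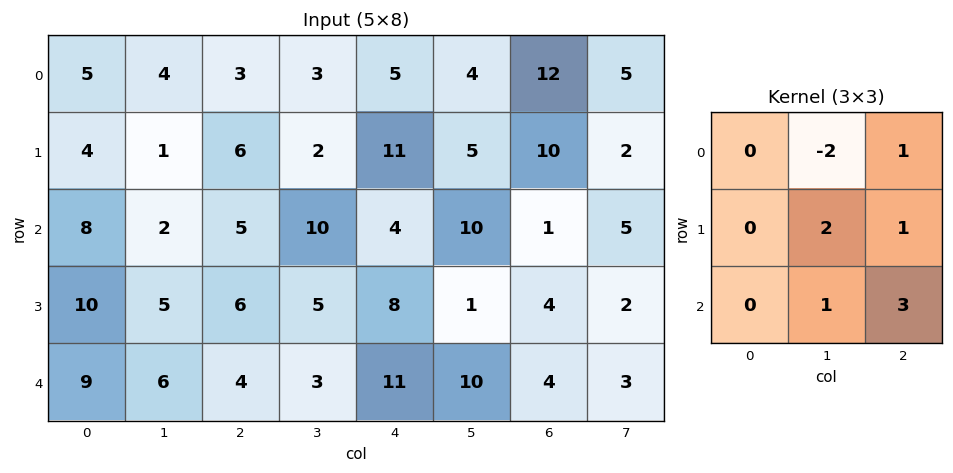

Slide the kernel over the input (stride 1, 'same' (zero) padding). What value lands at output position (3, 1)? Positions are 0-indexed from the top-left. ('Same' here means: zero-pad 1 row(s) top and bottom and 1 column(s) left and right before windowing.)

35

The receptive field on the zero-padded input at this output position is [8 2 5 / 10 5 6 / 9 6 4]. Elementwise product with the kernel and sum: 2·-2 + 5·1 + 5·2 + 6·1 + 6·1 + 4·3.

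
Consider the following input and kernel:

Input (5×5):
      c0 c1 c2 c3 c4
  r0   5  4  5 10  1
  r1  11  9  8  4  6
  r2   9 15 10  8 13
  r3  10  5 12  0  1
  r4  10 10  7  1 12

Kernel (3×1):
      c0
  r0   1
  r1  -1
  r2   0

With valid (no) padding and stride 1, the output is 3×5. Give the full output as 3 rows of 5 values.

-6 -5 -3 6 -5
2 -6 -2 -4 -7
-1 10 -2 8 12

Output[0,0]: The receptive field on the input at this output position is [5 / 11 / 9]. Elementwise product with the kernel and sum: 5·1 + 11·-1.
Output[0,1]: The receptive field on the input at this output position is [4 / 9 / 15]. Elementwise product with the kernel and sum: 4·1 + 9·-1.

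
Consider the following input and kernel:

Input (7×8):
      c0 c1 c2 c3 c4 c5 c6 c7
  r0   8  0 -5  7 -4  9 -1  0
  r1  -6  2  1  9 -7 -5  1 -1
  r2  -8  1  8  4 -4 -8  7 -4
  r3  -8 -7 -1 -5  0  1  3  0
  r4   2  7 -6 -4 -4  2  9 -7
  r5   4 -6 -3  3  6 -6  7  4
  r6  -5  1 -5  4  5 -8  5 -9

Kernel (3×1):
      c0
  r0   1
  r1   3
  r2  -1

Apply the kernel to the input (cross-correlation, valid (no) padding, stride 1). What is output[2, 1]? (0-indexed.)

The receptive field on the input at this output position is [1 / -7 / 7]. Elementwise product with the kernel and sum: 1·1 + -7·3 + 7·-1.

-27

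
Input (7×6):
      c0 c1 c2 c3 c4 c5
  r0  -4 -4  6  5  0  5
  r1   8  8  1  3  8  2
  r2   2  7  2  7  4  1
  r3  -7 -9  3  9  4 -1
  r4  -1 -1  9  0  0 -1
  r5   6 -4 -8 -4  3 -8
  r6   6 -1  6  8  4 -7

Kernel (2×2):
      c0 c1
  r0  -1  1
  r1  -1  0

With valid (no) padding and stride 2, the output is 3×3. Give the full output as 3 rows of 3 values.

-8 -2 -3
12 2 -7
-6 -1 -4

Output[0,0]: The receptive field on the input at this output position is [-4 -4 / 8 8]. Elementwise product with the kernel and sum: -4·-1 + -4·1 + 8·-1.
Output[0,1]: The receptive field on the input at this output position is [6 5 / 1 3]. Elementwise product with the kernel and sum: 6·-1 + 5·1 + 1·-1.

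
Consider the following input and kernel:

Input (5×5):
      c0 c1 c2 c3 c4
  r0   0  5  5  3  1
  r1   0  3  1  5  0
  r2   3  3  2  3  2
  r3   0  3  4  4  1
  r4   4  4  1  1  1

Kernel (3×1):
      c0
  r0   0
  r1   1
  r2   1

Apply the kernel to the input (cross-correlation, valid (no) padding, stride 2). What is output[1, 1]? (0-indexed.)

5

The receptive field on the input at this output position is [2 / 4 / 1]. Elementwise product with the kernel and sum: 4·1 + 1·1.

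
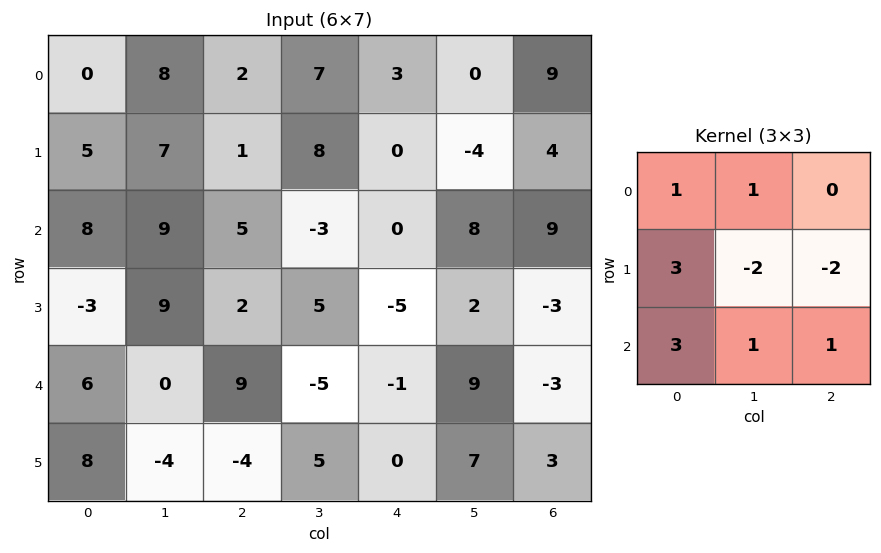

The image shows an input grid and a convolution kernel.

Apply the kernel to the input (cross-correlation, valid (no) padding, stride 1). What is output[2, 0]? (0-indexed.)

13

The receptive field on the input at this output position is [8 9 5 / -3 9 2 / 6 0 9]. Elementwise product with the kernel and sum: 8·1 + 9·1 + -3·3 + 9·-2 + 2·-2 + 6·3 + 0·1 + 9·1.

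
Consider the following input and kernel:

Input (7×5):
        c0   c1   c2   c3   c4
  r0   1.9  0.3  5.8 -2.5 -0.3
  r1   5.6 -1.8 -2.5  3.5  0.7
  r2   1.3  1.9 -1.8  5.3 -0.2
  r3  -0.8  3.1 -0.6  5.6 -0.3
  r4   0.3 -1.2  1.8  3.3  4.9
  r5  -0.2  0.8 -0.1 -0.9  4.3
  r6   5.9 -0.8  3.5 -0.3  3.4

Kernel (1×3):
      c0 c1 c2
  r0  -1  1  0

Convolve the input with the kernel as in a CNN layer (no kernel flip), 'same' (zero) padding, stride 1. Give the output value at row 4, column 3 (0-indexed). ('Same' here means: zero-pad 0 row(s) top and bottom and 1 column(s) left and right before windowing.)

1.5

The receptive field on the zero-padded input at this output position is [1.8 3.3 4.9]. Elementwise product with the kernel and sum: 1.8·-1 + 3.3·1.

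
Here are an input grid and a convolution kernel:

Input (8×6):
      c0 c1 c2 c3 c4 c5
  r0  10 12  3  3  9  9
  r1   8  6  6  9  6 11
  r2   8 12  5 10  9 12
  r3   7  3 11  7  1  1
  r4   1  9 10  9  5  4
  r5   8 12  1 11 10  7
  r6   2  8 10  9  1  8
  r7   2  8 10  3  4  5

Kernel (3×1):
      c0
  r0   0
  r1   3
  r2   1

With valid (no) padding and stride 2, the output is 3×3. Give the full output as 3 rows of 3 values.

Output[0,0]: The receptive field on the input at this output position is [10 / 8 / 8]. Elementwise product with the kernel and sum: 8·3 + 8·1.

32 23 27
22 43 8
26 13 31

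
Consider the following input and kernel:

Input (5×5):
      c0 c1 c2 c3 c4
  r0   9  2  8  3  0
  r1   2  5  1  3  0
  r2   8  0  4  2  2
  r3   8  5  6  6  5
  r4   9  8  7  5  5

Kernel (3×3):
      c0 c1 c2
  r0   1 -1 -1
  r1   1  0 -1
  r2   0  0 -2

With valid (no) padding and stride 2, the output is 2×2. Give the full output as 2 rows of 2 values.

Output[0,0]: The receptive field on the input at this output position is [9 2 8 / 2 5 1 / 8 0 4]. Elementwise product with the kernel and sum: 9·1 + 2·-1 + 8·-1 + 2·1 + 1·-1 + 4·-2.
Output[0,1]: The receptive field on the input at this output position is [8 3 0 / 1 3 0 / 4 2 2]. Elementwise product with the kernel and sum: 8·1 + 3·-1 + 0·-1 + 1·1 + 0·-1 + 2·-2.

-8 2
-8 -9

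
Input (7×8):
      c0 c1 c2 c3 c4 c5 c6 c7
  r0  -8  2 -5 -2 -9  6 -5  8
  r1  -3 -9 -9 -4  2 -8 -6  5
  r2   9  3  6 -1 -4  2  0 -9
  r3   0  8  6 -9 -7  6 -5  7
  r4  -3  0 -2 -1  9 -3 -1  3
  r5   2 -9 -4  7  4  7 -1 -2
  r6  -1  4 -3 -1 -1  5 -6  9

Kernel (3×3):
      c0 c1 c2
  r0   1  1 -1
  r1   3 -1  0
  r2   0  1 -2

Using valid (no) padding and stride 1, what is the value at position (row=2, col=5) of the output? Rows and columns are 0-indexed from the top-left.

27

The receptive field on the input at this output position is [2 0 -9 / 6 -5 7 / -3 -1 3]. Elementwise product with the kernel and sum: 2·1 + 0·1 + -9·-1 + 6·3 + -5·-1 + -1·1 + 3·-2.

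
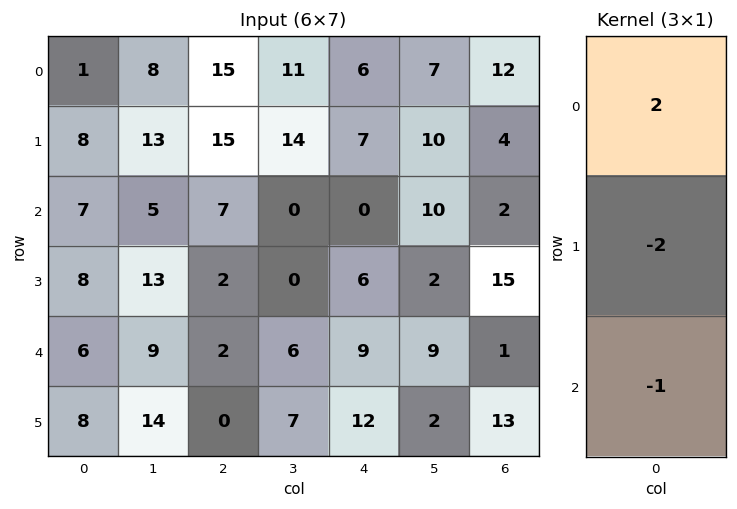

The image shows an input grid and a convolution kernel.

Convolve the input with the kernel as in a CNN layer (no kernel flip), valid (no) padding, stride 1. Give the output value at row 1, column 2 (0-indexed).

The receptive field on the input at this output position is [15 / 7 / 2]. Elementwise product with the kernel and sum: 15·2 + 7·-2 + 2·-1.

14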